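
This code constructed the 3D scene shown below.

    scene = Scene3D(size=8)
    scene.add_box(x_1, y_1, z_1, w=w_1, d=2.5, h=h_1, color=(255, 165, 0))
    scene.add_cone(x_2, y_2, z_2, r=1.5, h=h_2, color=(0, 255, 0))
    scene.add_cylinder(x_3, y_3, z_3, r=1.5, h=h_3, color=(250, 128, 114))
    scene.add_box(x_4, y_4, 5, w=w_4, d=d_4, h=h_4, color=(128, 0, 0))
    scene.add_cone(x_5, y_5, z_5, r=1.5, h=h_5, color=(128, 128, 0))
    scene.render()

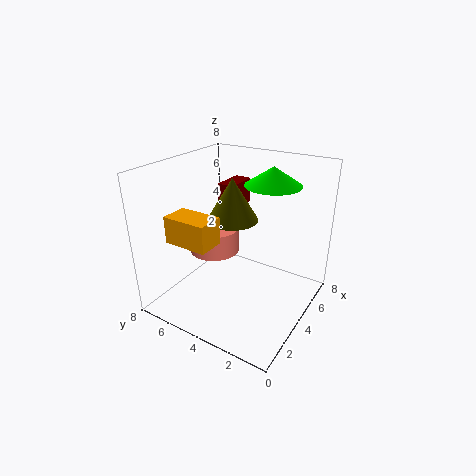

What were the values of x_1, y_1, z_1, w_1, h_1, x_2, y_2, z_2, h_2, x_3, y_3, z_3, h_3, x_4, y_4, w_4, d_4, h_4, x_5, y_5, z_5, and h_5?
x_1 = 1.5; y_1 = 4.5; z_1 = 4; w_1 = 1.5; h_1 = 1.5; x_2 = 5; y_2 = 2.5; z_2 = 7; h_2 = 1; x_3 = 4.5; y_3 = 6; z_3 = 2.5; h_3 = 1.5; x_4 = 5; y_4 = 5; w_4 = 2; d_4 = 1; h_4 = 1.5; x_5 = 5; y_5 = 5; z_5 = 4.5; h_5 = 2.5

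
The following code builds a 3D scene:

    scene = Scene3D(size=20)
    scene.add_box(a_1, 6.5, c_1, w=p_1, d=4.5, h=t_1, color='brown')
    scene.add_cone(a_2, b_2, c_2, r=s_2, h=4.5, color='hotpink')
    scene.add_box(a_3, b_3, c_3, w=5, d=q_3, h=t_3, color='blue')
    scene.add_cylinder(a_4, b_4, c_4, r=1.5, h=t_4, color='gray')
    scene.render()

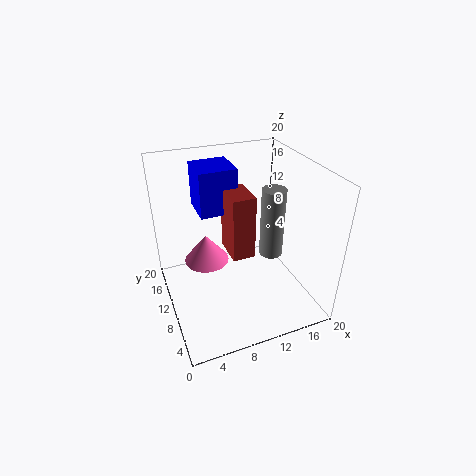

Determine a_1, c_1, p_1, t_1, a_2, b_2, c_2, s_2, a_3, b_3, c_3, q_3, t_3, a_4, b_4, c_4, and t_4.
a_1 = 8; c_1 = 9; p_1 = 3; t_1 = 8.5; a_2 = 7; b_2 = 16; c_2 = 3; s_2 = 3.5; a_3 = 5; b_3 = 10; c_3 = 14; q_3 = 5; t_3 = 6; a_4 = 13; b_4 = 6; c_4 = 9.5; t_4 = 9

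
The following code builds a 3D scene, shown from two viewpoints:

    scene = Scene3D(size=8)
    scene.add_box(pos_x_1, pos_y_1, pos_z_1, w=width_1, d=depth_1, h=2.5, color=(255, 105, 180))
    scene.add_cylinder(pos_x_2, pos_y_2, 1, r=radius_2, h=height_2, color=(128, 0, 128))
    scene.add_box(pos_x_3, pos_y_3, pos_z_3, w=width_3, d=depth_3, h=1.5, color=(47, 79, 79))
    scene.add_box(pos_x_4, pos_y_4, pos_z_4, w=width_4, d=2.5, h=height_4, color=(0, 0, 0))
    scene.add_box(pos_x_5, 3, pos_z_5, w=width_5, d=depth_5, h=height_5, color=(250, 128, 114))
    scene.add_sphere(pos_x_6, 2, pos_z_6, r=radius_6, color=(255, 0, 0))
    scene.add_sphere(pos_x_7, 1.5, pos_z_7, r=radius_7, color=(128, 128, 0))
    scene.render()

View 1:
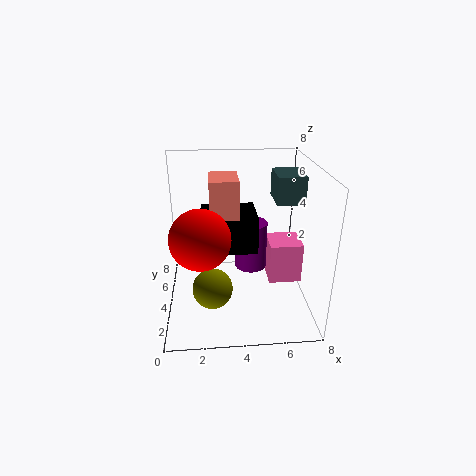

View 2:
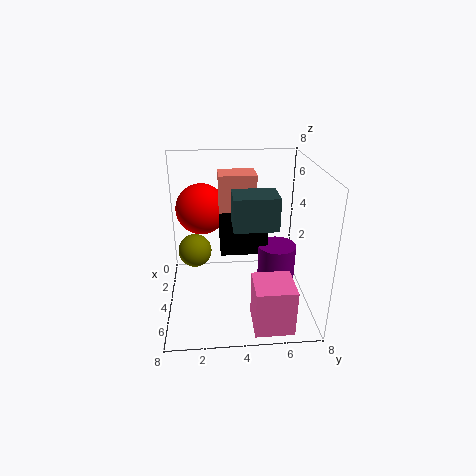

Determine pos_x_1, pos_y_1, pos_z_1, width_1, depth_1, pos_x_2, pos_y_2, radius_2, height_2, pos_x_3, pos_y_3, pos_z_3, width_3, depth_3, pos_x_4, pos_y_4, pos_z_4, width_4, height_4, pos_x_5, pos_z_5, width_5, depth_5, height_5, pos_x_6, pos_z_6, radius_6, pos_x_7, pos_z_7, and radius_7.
pos_x_1 = 6, pos_y_1 = 4.5, pos_z_1 = 0.5, width_1 = 2, depth_1 = 2, pos_x_2 = 5, pos_y_2 = 6, radius_2 = 1, height_2 = 3, pos_x_3 = 6, pos_y_3 = 3.5, pos_z_3 = 6, width_3 = 1.5, depth_3 = 2, pos_x_4 = 2, pos_y_4 = 3, pos_z_4 = 3.5, width_4 = 3, height_4 = 2, pos_x_5 = 2.5, pos_z_5 = 4.5, width_5 = 1.5, depth_5 = 2, height_5 = 3, pos_x_6 = 2, pos_z_6 = 5, radius_6 = 1.5, pos_x_7 = 2.5, pos_z_7 = 2.5, radius_7 = 1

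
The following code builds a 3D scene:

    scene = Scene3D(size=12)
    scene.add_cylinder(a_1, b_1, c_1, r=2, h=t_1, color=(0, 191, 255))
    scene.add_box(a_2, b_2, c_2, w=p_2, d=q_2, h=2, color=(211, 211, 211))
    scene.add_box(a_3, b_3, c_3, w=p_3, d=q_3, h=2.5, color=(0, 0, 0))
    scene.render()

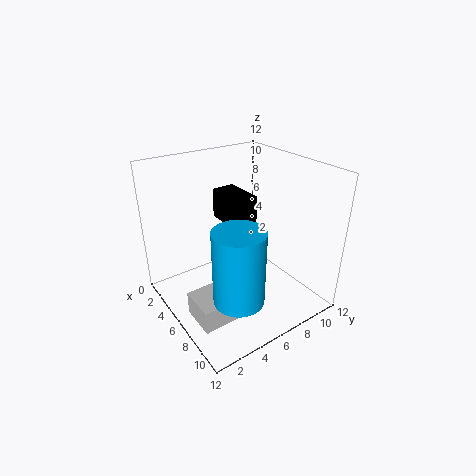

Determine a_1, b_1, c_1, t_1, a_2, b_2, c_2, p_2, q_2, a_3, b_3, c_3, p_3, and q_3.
a_1 = 9
b_1 = 4
c_1 = 2.5
t_1 = 6
a_2 = 6
b_2 = 1
c_2 = 0.5
p_2 = 3
q_2 = 3.5
a_3 = 3
b_3 = 5.5
c_3 = 7
p_3 = 3.5
q_3 = 2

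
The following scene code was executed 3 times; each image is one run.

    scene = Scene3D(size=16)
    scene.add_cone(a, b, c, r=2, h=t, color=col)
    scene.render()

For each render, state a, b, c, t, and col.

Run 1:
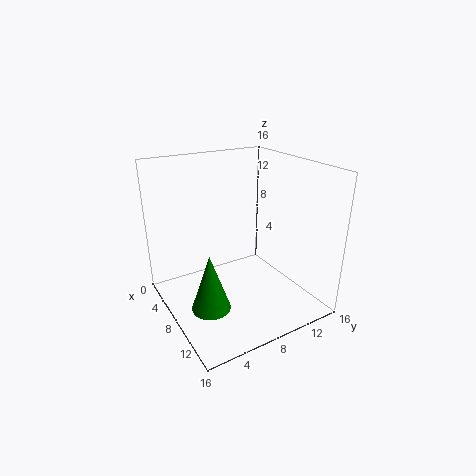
a = 11
b = 3
c = 2.5
t = 6
col = 'green'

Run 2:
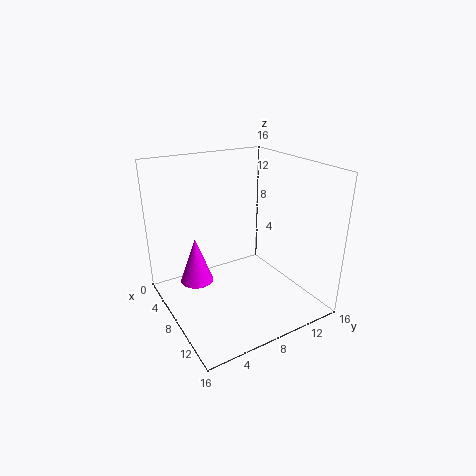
a = 4
b = 4.5
c = 1.5
t = 5.5
col = 'magenta'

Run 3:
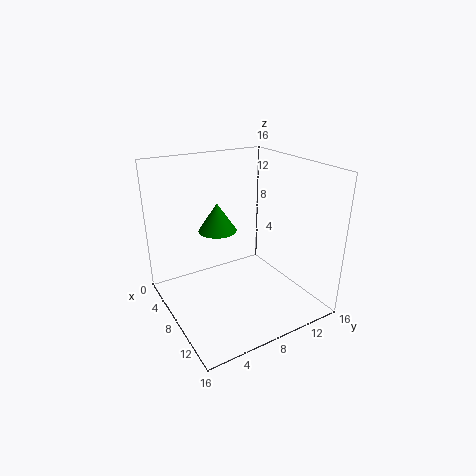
a = 8
b = 5.5
c = 9.5
t = 3
col = 'green'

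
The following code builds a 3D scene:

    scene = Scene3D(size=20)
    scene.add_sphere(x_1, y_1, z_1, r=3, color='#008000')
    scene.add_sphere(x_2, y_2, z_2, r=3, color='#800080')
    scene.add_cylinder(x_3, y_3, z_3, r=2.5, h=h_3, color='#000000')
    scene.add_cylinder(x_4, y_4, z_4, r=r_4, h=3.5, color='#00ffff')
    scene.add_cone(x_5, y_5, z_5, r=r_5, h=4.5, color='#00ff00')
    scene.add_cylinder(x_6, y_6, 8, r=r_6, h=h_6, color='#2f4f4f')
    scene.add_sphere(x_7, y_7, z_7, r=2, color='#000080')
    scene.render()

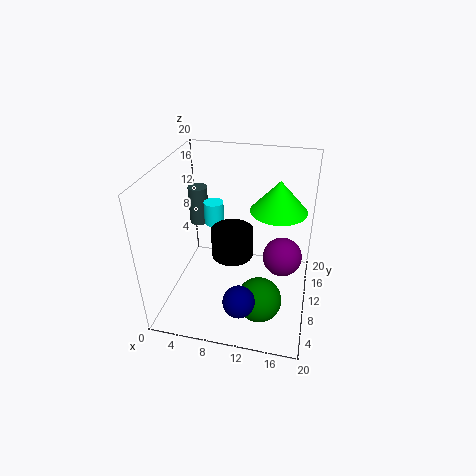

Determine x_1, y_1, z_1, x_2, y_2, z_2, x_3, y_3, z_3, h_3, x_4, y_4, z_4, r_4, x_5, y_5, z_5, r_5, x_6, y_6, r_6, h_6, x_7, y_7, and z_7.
x_1 = 14, y_1 = 5.5, z_1 = 3.5, x_2 = 16, y_2 = 14.5, z_2 = 4.5, x_3 = 10.5, y_3 = 5, z_3 = 11, h_3 = 3.5, x_4 = 5, y_4 = 15, z_4 = 9, r_4 = 1.5, x_5 = 15, y_5 = 13.5, z_5 = 13, r_5 = 4, x_6 = 2, y_6 = 16.5, r_6 = 1.5, h_6 = 6, x_7 = 12, y_7 = 2, z_7 = 6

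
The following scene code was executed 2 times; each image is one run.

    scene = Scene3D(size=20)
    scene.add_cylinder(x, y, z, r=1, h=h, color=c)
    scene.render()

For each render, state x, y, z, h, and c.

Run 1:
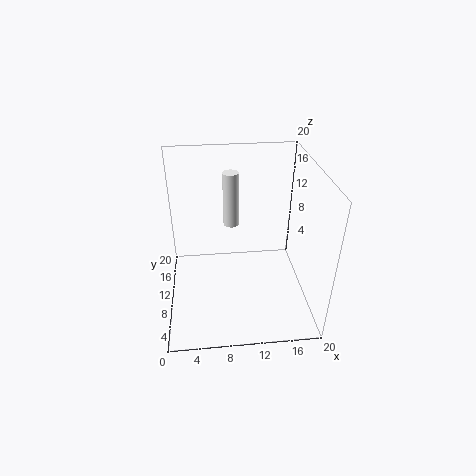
x = 9
y = 9
z = 13
h = 7
c = 'white'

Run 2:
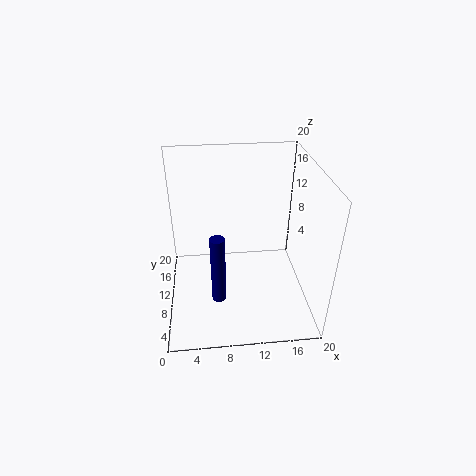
x = 7
y = 7
z = 2
h = 10
c = 'navy'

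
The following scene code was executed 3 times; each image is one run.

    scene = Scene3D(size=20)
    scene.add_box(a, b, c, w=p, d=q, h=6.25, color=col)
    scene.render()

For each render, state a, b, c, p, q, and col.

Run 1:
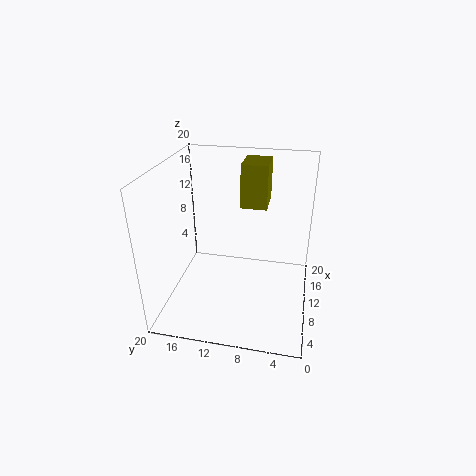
a = 12.75, b = 6.5, c = 13.25, p = 5, q = 3.75, col = 'olive'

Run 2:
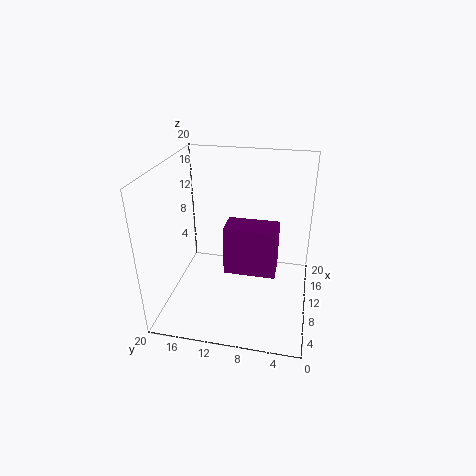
a = 4.75, b = 4.25, c = 7.75, p = 3.5, q = 6.5, col = 'purple'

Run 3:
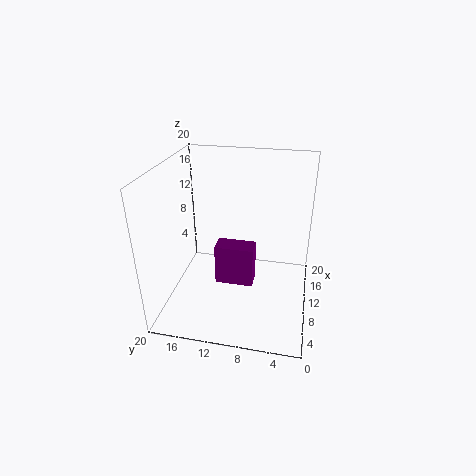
a = 10.75, b = 8, c = 1.25, p = 3, q = 5.75, col = 'purple'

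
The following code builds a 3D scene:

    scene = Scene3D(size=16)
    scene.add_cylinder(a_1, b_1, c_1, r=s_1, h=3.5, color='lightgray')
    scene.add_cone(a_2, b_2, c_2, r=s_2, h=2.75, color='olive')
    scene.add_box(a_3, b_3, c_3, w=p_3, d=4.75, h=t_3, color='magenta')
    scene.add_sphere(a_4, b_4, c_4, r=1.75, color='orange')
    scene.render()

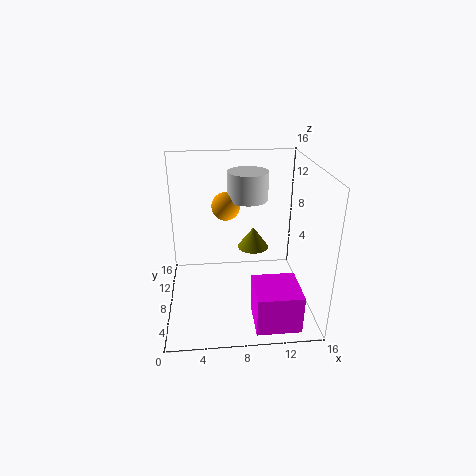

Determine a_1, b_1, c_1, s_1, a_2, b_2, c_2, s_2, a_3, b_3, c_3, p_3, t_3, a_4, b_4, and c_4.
a_1 = 9.75; b_1 = 13.5; c_1 = 10.5; s_1 = 2.5; a_2 = 10.5; b_2 = 13.25; c_2 = 4; s_2 = 2; a_3 = 9.25; b_3 = 1; c_3 = 0.25; p_3 = 4.75; t_3 = 4.25; a_4 = 7; b_4 = 13.25; c_4 = 9.75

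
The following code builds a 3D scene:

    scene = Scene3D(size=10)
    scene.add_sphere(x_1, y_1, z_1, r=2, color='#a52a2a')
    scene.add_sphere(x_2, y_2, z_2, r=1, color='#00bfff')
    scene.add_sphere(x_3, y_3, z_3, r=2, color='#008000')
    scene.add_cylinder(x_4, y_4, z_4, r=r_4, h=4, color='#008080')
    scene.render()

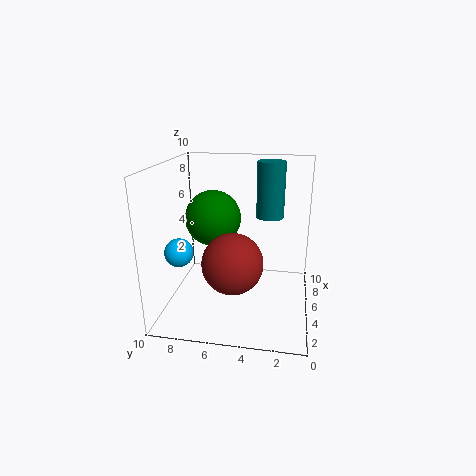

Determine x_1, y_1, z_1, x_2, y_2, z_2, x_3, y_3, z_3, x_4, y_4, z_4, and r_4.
x_1 = 3, y_1 = 5, z_1 = 4, x_2 = 4, y_2 = 9, z_2 = 4, x_3 = 6, y_3 = 7, z_3 = 6, x_4 = 7, y_4 = 3, z_4 = 6, r_4 = 1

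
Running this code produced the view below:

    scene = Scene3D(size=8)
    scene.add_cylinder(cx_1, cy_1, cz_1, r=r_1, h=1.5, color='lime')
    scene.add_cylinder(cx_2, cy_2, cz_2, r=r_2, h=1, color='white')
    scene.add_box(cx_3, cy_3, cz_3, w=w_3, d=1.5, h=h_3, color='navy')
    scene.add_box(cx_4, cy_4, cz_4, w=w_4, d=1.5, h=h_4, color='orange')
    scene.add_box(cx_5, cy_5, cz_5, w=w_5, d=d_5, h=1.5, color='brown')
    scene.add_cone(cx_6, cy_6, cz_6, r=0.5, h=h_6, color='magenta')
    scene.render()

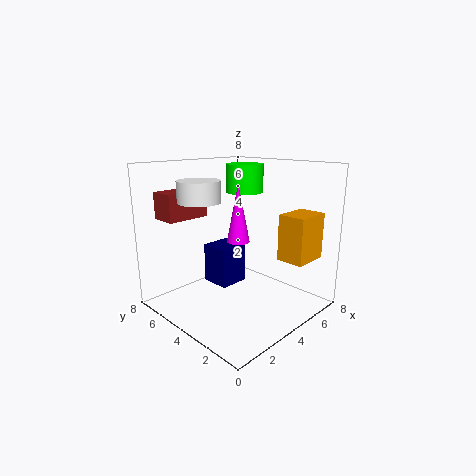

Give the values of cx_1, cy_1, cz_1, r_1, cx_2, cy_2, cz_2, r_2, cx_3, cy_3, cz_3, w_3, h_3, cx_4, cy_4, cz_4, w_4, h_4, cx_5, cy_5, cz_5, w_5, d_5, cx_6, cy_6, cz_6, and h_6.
cx_1 = 4.5
cy_1 = 4
cz_1 = 6.5
r_1 = 1
cx_2 = 1
cy_2 = 3.5
cz_2 = 6.5
r_2 = 1
cx_3 = 2
cy_3 = 3
cz_3 = 2
w_3 = 1.5
h_3 = 2
cx_4 = 5
cy_4 = 0.5
cz_4 = 3
w_4 = 2
h_4 = 2.5
cx_5 = 1
cy_5 = 6
cz_5 = 5
w_5 = 2.5
d_5 = 1.5
cx_6 = 1.5
cy_6 = 1.5
cz_6 = 5
h_6 = 2.5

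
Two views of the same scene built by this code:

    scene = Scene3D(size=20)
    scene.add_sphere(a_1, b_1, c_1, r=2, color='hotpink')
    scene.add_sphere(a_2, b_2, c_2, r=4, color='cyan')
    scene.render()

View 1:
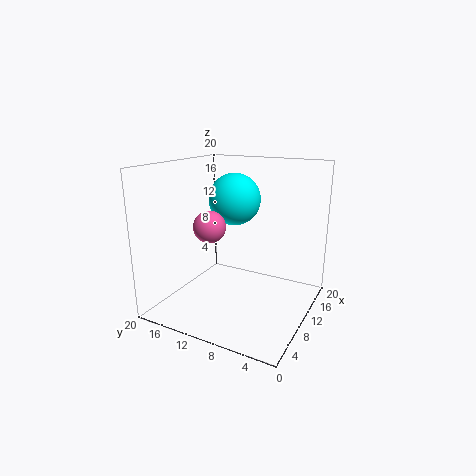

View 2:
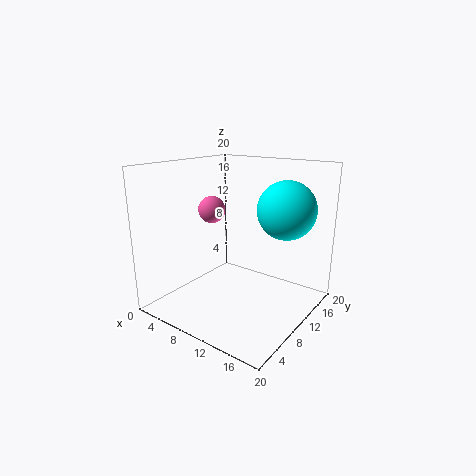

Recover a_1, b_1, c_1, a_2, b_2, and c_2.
a_1 = 4.5
b_1 = 11
c_1 = 13
a_2 = 15.5
b_2 = 13.5
c_2 = 14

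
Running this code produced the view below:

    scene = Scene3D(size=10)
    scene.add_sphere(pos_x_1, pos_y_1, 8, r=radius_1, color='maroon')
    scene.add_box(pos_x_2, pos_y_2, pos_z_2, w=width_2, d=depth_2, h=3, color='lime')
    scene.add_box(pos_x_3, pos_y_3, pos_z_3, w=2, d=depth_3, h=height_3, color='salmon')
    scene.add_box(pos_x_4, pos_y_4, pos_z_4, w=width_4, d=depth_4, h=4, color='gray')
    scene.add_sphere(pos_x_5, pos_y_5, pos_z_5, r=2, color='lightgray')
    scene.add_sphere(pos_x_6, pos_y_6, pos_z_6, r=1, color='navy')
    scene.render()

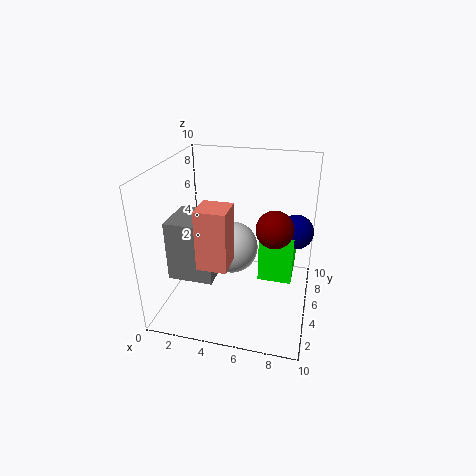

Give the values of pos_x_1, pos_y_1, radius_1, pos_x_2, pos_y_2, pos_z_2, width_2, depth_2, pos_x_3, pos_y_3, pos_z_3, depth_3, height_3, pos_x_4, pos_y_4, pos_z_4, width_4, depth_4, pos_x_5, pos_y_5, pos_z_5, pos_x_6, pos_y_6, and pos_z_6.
pos_x_1 = 8; pos_y_1 = 1; radius_1 = 1; pos_x_2 = 7; pos_y_2 = 2; pos_z_2 = 4; width_2 = 2; depth_2 = 3; pos_x_3 = 3; pos_y_3 = 2; pos_z_3 = 4; depth_3 = 2; height_3 = 4; pos_x_4 = 1; pos_y_4 = 2; pos_z_4 = 3; width_4 = 3; depth_4 = 3; pos_x_5 = 4; pos_y_5 = 7; pos_z_5 = 3; pos_x_6 = 9; pos_y_6 = 3; pos_z_6 = 7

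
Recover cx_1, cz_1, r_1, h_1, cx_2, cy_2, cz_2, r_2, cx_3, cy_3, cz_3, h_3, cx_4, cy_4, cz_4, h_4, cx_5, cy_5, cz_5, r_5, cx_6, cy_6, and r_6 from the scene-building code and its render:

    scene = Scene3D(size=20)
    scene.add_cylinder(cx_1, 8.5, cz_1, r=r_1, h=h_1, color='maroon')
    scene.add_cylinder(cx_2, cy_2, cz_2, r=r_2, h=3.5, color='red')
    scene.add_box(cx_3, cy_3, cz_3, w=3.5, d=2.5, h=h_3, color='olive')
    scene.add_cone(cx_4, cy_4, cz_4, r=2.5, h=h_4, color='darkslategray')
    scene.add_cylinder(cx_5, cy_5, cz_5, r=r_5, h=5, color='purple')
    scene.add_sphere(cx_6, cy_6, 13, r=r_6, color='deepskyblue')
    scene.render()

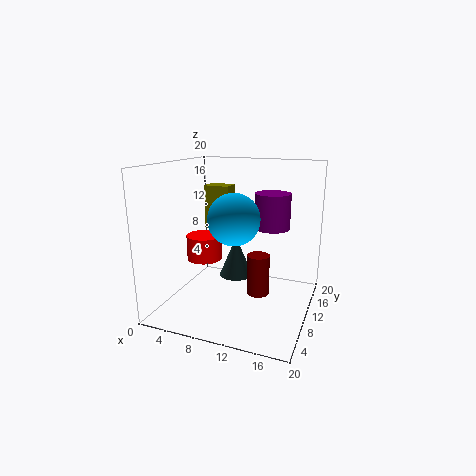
cx_1 = 13.5, cz_1 = 3, r_1 = 1.5, h_1 = 5.5, cx_2 = 5, cy_2 = 9.5, cz_2 = 6.5, r_2 = 2.5, cx_3 = 5, cy_3 = 10, cz_3 = 11, h_3 = 6, cx_4 = 8.5, cy_4 = 13, cz_4 = 3, h_4 = 6, cx_5 = 14, cy_5 = 13, cz_5 = 11, r_5 = 2.5, cx_6 = 10, cy_6 = 8.5, r_6 = 3.5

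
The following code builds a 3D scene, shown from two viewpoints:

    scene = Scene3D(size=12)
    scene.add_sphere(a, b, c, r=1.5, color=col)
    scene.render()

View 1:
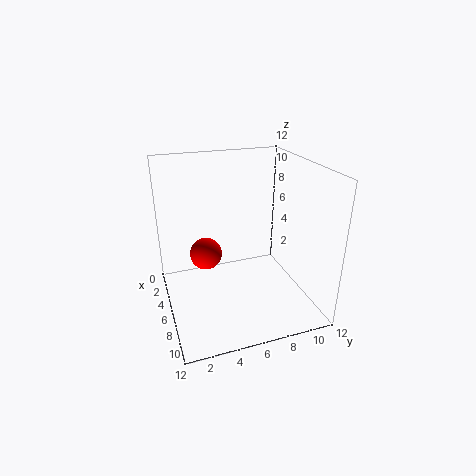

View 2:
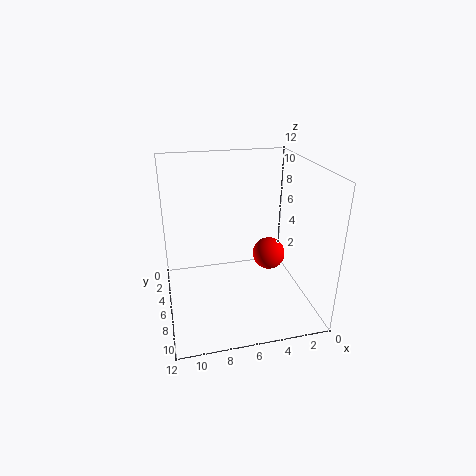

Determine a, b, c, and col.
a = 2.5, b = 4, c = 3, col = 'red'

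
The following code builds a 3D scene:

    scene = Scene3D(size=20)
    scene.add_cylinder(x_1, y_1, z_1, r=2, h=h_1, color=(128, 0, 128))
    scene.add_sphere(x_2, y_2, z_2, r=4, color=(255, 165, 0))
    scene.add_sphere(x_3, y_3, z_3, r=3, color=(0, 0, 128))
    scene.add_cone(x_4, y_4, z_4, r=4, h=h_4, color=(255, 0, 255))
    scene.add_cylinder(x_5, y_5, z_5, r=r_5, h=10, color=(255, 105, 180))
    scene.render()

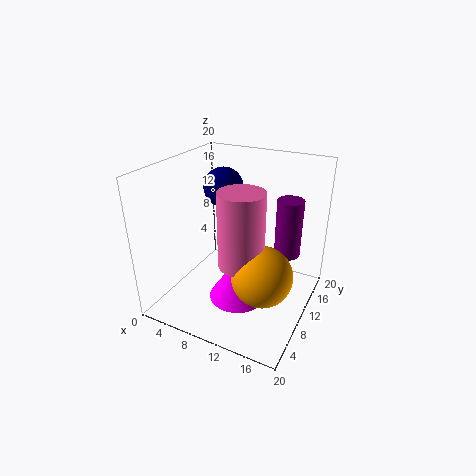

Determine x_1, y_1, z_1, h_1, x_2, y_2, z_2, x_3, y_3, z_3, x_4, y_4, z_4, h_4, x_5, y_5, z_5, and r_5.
x_1 = 15
y_1 = 17
z_1 = 5
h_1 = 9
x_2 = 15
y_2 = 7
z_2 = 7
x_3 = 5
y_3 = 15
z_3 = 15
x_4 = 11
y_4 = 8
z_4 = 2
h_4 = 6
x_5 = 12
y_5 = 7
z_5 = 8
r_5 = 3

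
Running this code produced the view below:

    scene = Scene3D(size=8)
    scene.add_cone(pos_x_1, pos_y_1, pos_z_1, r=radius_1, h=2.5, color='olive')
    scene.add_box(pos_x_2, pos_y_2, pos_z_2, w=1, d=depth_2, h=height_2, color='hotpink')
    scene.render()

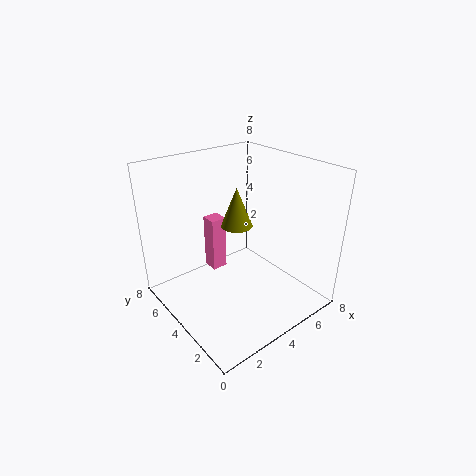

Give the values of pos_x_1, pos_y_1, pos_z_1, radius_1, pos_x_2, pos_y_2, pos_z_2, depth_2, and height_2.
pos_x_1 = 5.5
pos_y_1 = 6
pos_z_1 = 3.5
radius_1 = 1
pos_x_2 = 4
pos_y_2 = 6.5
pos_z_2 = 0.5
depth_2 = 1
height_2 = 3.5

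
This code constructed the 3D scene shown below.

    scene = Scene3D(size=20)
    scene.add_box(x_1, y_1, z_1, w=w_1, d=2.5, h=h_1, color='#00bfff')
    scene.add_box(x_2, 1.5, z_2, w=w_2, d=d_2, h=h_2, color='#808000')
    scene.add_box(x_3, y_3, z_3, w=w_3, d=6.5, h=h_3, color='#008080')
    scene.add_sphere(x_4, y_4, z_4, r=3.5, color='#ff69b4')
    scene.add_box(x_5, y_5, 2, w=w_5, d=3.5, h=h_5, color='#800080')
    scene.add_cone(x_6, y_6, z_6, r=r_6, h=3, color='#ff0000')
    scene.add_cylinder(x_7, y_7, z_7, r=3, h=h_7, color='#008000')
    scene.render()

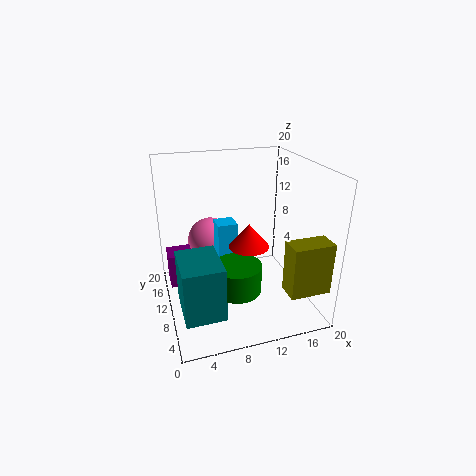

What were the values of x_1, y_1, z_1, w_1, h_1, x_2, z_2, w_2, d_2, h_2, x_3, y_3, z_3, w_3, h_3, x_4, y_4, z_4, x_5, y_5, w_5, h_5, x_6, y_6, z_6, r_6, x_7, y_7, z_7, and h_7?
x_1 = 6.5
y_1 = 7
z_1 = 7
w_1 = 2.5
h_1 = 6.5
x_2 = 14.5
z_2 = 4.5
w_2 = 5.5
d_2 = 3
h_2 = 7
x_3 = 1
y_3 = 1.5
z_3 = 3.5
w_3 = 5
h_3 = 7
x_4 = 7.5
y_4 = 16.5
z_4 = 7
x_5 = 0.5
y_5 = 12.5
w_5 = 3.5
h_5 = 5
x_6 = 10
y_6 = 5.5
z_6 = 11
r_6 = 2.5
x_7 = 8
y_7 = 4
z_7 = 6
h_7 = 3.5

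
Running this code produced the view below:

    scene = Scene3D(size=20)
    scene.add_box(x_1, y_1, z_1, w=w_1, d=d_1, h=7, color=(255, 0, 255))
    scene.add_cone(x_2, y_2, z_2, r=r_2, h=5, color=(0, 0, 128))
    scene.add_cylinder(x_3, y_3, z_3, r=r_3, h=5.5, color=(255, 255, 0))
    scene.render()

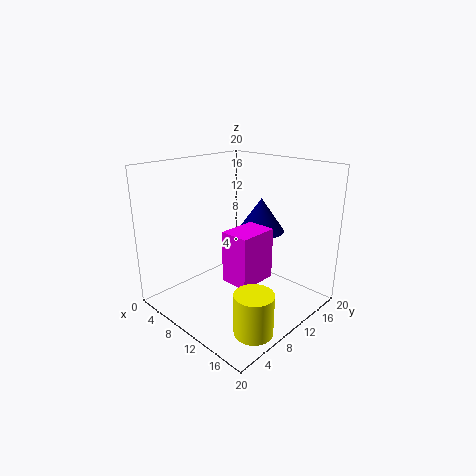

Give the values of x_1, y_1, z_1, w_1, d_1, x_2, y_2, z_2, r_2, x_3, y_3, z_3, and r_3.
x_1 = 10.5, y_1 = 6.5, z_1 = 5, w_1 = 4, d_1 = 5.5, x_2 = 9.5, y_2 = 15.5, z_2 = 9.5, r_2 = 3.5, x_3 = 17, y_3 = 5.5, z_3 = 0.5, r_3 = 2.5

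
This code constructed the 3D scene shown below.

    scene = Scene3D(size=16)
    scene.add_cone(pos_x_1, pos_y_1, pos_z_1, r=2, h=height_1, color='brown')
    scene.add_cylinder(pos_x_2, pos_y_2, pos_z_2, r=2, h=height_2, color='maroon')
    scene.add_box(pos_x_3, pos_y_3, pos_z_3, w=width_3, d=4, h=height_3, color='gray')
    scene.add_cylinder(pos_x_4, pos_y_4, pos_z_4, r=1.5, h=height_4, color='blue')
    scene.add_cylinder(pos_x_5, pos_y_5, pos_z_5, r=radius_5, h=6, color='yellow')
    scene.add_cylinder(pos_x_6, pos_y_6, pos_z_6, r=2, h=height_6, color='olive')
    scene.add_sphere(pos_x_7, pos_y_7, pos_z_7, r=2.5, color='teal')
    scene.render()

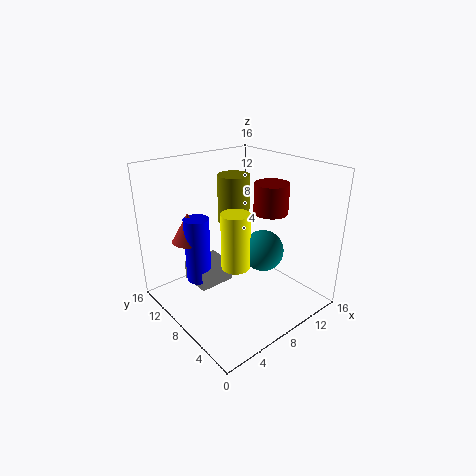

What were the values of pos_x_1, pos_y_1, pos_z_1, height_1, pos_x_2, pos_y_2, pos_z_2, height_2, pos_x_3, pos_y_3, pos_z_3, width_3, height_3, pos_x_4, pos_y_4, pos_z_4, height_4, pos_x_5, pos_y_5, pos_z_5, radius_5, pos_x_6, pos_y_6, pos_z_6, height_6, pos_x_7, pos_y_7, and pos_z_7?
pos_x_1 = 5
pos_y_1 = 13.5
pos_z_1 = 6.5
height_1 = 3.5
pos_x_2 = 12.5
pos_y_2 = 7.5
pos_z_2 = 10
height_2 = 3.5
pos_x_3 = 5
pos_y_3 = 11
pos_z_3 = 0.5
width_3 = 4.5
height_3 = 2.5
pos_x_4 = 5.5
pos_y_4 = 12.5
pos_z_4 = 1.5
height_4 = 8
pos_x_5 = 6
pos_y_5 = 6
pos_z_5 = 6
radius_5 = 1.5
pos_x_6 = 11.5
pos_y_6 = 13
pos_z_6 = 7.5
height_6 = 6
pos_x_7 = 12
pos_y_7 = 8
pos_z_7 = 5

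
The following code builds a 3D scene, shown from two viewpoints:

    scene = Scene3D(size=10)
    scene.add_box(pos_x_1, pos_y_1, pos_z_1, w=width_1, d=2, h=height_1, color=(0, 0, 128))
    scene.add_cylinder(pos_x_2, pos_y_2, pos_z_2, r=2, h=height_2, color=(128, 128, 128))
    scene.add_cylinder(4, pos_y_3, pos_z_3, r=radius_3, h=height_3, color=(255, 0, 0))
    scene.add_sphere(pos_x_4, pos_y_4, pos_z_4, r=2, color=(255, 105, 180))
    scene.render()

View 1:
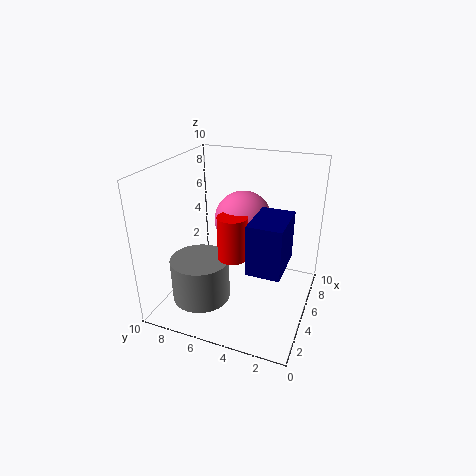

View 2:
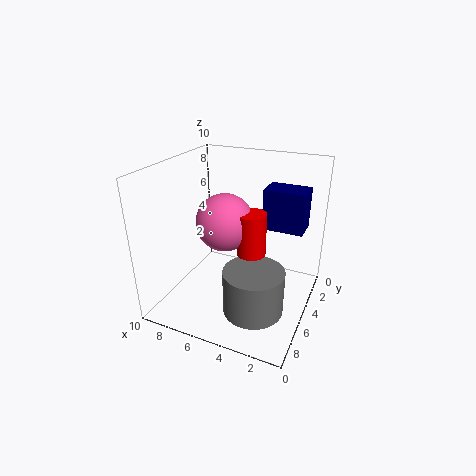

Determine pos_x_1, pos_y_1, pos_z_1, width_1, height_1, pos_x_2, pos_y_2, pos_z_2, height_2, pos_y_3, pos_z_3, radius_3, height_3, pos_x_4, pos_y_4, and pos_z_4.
pos_x_1 = 1, pos_y_1 = 1, pos_z_1 = 5, width_1 = 3, height_1 = 3, pos_x_2 = 3, pos_y_2 = 7, pos_z_2 = 1, height_2 = 3, pos_y_3 = 5, pos_z_3 = 4, radius_3 = 1, height_3 = 3, pos_x_4 = 6, pos_y_4 = 5, pos_z_4 = 6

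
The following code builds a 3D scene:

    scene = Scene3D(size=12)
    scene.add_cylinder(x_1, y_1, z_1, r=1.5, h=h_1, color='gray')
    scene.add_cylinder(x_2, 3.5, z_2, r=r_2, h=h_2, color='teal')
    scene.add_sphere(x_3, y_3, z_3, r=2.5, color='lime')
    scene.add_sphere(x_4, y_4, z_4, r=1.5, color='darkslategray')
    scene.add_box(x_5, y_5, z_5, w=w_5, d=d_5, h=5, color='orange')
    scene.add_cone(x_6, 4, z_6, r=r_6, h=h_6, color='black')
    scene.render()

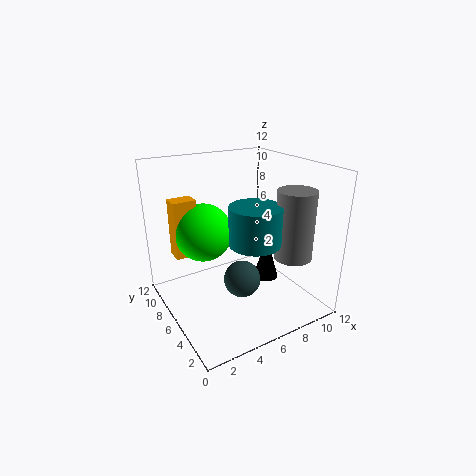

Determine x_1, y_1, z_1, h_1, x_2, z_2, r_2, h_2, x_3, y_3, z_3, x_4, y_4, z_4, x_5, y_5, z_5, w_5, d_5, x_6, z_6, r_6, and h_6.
x_1 = 9; y_1 = 2.5; z_1 = 5; h_1 = 5.5; x_2 = 6; z_2 = 6.5; r_2 = 2; h_2 = 3; x_3 = 4; y_3 = 8.5; z_3 = 6; x_4 = 5.5; y_4 = 4.5; z_4 = 3; x_5 = 1.5; y_5 = 8.5; z_5 = 4; w_5 = 2; d_5 = 1.5; x_6 = 7.5; z_6 = 3; r_6 = 1; h_6 = 3.5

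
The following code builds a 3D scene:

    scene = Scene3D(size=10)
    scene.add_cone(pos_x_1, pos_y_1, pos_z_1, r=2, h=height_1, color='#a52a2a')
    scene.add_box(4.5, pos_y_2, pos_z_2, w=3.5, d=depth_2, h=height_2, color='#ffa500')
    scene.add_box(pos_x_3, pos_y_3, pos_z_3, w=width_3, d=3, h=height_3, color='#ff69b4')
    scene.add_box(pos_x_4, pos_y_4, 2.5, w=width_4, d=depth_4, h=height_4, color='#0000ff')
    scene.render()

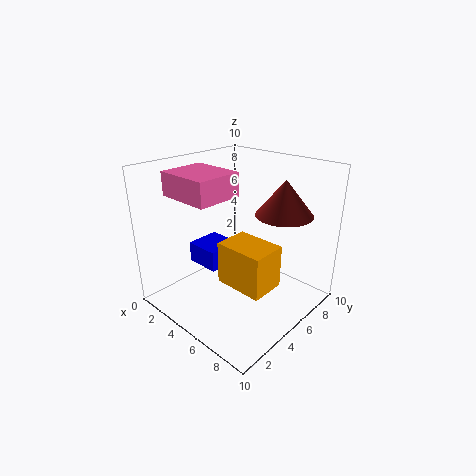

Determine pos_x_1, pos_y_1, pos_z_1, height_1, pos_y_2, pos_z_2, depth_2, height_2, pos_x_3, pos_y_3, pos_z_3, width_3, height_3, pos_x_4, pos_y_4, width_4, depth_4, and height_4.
pos_x_1 = 7; pos_y_1 = 7.5; pos_z_1 = 6.5; height_1 = 2.5; pos_y_2 = 3.5; pos_z_2 = 2; depth_2 = 2.5; height_2 = 3; pos_x_3 = 2.5; pos_y_3 = 1; pos_z_3 = 8.5; width_3 = 3.5; height_3 = 1.5; pos_x_4 = 1.5; pos_y_4 = 3.5; width_4 = 2.5; depth_4 = 2.5; height_4 = 1.5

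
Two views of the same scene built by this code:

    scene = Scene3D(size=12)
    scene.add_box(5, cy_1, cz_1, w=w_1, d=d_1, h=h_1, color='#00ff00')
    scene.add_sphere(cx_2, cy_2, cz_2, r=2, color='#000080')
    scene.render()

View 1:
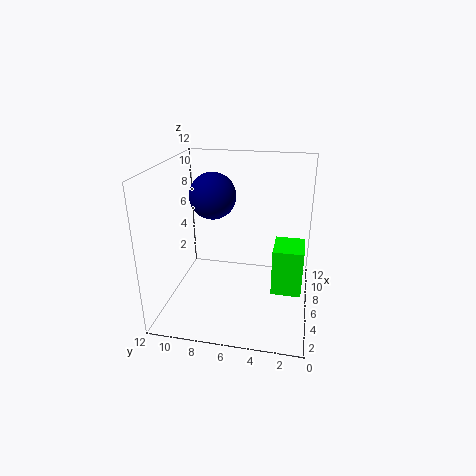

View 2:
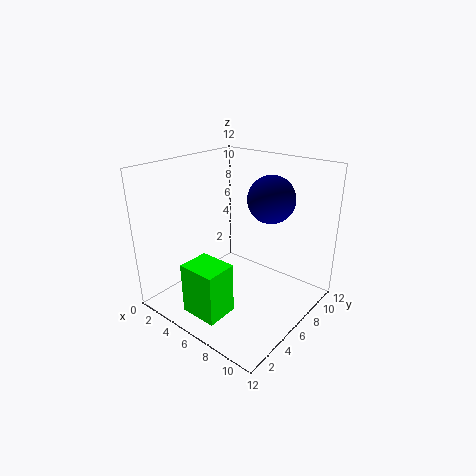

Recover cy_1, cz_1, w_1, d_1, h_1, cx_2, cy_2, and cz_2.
cy_1 = 0.5
cz_1 = 1.5
w_1 = 3
d_1 = 2.5
h_1 = 4
cx_2 = 7.5
cy_2 = 8.5
cz_2 = 9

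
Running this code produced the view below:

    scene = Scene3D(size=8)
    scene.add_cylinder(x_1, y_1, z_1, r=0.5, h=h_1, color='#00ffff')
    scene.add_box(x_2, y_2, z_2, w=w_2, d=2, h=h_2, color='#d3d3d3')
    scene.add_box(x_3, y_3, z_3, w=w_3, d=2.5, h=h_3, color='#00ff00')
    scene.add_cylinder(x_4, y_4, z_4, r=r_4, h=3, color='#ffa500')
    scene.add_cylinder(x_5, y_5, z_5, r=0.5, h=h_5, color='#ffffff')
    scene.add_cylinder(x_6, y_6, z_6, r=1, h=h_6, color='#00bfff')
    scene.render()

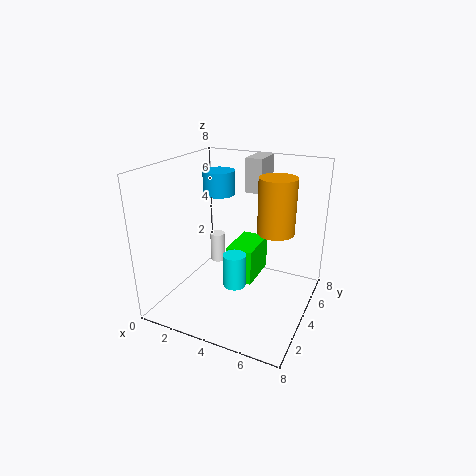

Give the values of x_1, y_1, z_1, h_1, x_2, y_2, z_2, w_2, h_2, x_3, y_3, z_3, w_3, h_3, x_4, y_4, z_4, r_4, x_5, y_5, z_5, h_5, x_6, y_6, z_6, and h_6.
x_1 = 5.5, y_1 = 0.5, z_1 = 3.5, h_1 = 1.5, x_2 = 3.5, y_2 = 6, z_2 = 6, w_2 = 1, h_2 = 2, x_3 = 3.5, y_3 = 3.5, z_3 = 1.5, w_3 = 1.5, h_3 = 2, x_4 = 6, y_4 = 4.5, z_4 = 4.5, r_4 = 1, x_5 = 1, y_5 = 7, z_5 = 0.5, h_5 = 2, x_6 = 1.5, y_6 = 6.5, z_6 = 5.5, h_6 = 1.5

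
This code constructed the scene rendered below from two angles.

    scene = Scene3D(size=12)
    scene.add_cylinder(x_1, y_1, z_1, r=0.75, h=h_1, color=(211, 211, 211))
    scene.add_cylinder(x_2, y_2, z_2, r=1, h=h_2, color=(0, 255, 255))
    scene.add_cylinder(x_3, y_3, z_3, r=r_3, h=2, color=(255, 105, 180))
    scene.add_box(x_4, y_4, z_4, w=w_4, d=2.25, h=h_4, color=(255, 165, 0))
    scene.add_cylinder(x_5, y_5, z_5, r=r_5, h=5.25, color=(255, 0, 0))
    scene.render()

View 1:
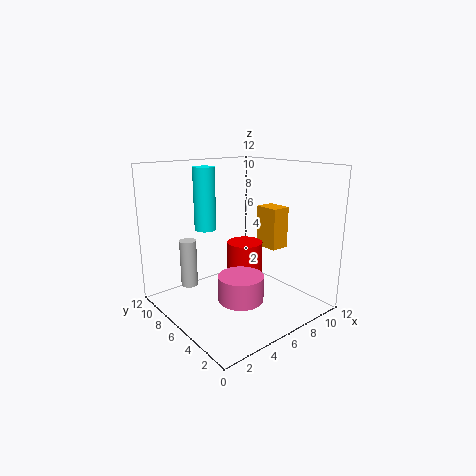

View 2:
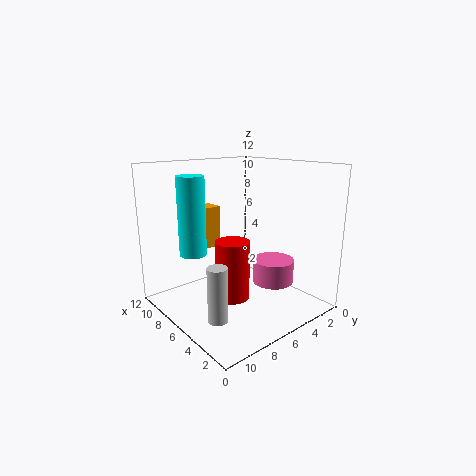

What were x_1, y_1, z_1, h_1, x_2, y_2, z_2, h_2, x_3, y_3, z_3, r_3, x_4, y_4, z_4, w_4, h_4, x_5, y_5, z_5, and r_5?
x_1 = 3.5; y_1 = 10; z_1 = 1; h_1 = 4.25; x_2 = 5.75; y_2 = 10.5; z_2 = 5.75; h_2 = 5.75; x_3 = 4.25; y_3 = 3.5; z_3 = 2; r_3 = 1.75; x_4 = 9.5; y_4 = 5.25; z_4 = 4.25; w_4 = 1.75; h_4 = 3.75; x_5 = 6.75; y_5 = 6; z_5 = 0.25; r_5 = 1.5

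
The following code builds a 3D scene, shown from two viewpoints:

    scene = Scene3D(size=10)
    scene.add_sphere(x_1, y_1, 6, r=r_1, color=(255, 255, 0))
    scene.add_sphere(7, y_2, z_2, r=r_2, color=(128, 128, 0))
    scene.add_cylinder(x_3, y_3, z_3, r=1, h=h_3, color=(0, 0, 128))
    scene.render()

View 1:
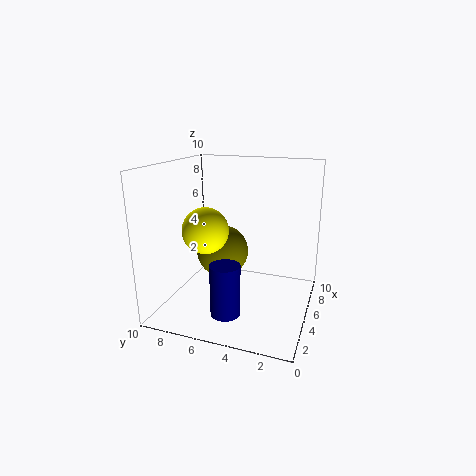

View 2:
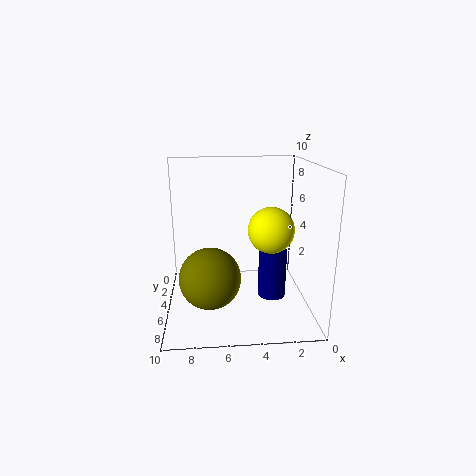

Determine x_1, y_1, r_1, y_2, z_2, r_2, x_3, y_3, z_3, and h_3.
x_1 = 3
y_1 = 6.5
r_1 = 1.5
y_2 = 7
z_2 = 3
r_2 = 2
x_3 = 2.5
y_3 = 5
z_3 = 0.5
h_3 = 3.5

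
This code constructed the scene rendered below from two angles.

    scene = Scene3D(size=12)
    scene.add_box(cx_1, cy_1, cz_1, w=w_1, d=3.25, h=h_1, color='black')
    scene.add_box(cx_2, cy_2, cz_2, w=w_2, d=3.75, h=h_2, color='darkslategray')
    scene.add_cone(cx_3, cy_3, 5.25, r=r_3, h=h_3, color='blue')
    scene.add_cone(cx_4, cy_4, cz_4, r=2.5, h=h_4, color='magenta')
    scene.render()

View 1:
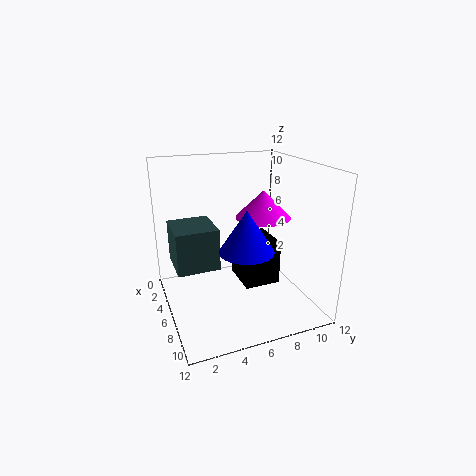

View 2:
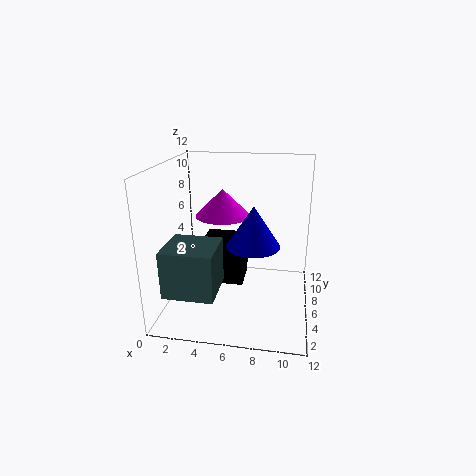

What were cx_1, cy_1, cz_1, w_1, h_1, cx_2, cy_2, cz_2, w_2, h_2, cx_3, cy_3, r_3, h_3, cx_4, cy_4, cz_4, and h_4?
cx_1 = 2.5; cy_1 = 6.75; cz_1 = 1; w_1 = 3.75; h_1 = 4; cx_2 = 1; cy_2 = 1; cz_2 = 2.75; w_2 = 4; h_2 = 3.75; cx_3 = 7.25; cy_3 = 6.25; r_3 = 2.25; h_3 = 3.5; cx_4 = 4; cy_4 = 9.25; cz_4 = 6.75; h_4 = 2.5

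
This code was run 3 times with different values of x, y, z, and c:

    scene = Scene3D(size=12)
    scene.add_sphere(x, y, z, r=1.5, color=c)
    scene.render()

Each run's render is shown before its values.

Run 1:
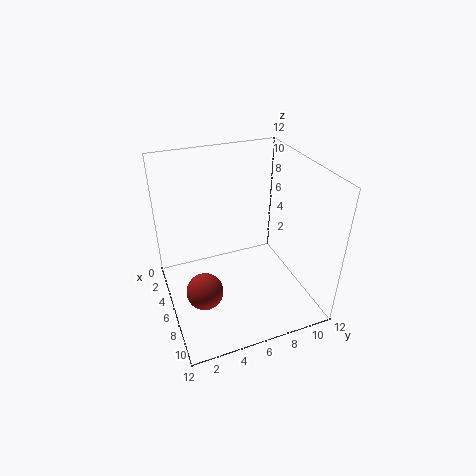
x = 7.5, y = 2.5, z = 2.5, c = 'brown'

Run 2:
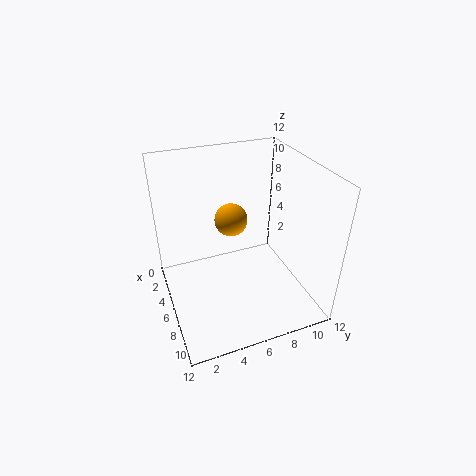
x = 3, y = 6.5, z = 6, c = 'orange'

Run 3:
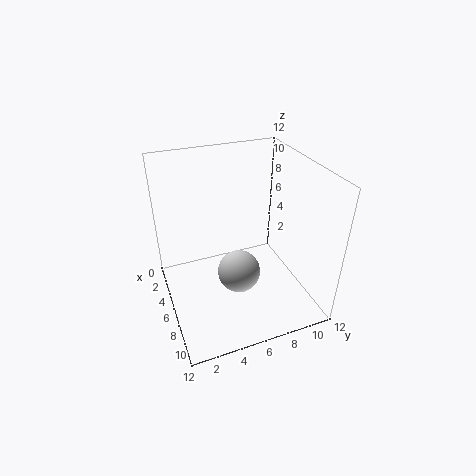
x = 10, y = 4.5, z = 6, c = 'lightgray'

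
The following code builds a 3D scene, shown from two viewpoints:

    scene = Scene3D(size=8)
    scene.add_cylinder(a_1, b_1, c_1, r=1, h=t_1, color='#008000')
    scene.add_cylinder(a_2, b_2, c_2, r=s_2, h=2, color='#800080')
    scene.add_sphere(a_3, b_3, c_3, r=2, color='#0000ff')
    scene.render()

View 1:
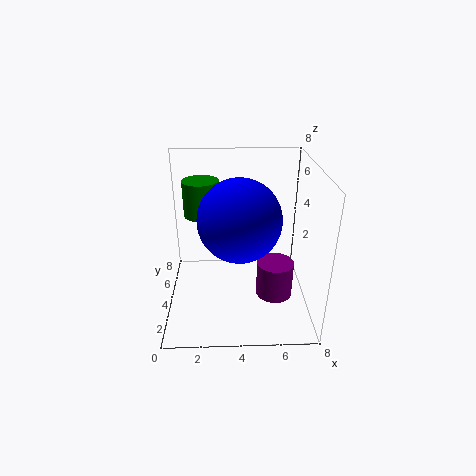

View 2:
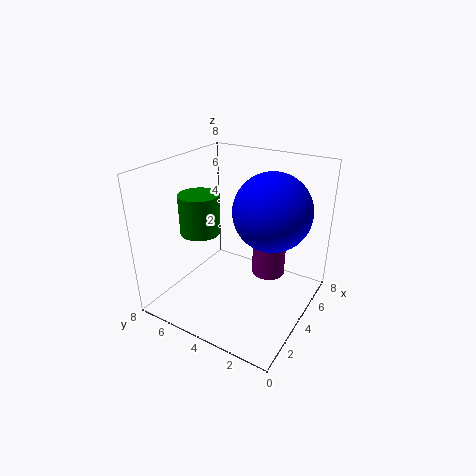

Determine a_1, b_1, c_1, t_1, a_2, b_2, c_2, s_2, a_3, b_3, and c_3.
a_1 = 2, b_1 = 5, c_1 = 5, t_1 = 2, a_2 = 6, b_2 = 3, c_2 = 1, s_2 = 1, a_3 = 4, b_3 = 2, c_3 = 6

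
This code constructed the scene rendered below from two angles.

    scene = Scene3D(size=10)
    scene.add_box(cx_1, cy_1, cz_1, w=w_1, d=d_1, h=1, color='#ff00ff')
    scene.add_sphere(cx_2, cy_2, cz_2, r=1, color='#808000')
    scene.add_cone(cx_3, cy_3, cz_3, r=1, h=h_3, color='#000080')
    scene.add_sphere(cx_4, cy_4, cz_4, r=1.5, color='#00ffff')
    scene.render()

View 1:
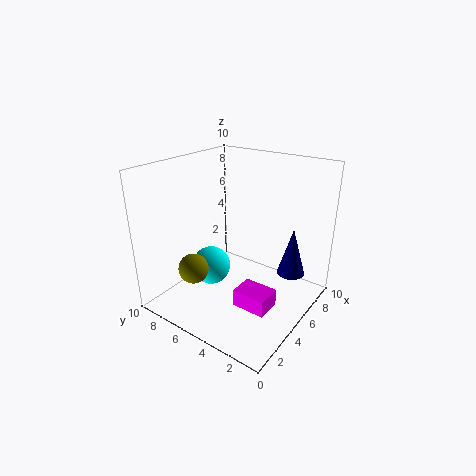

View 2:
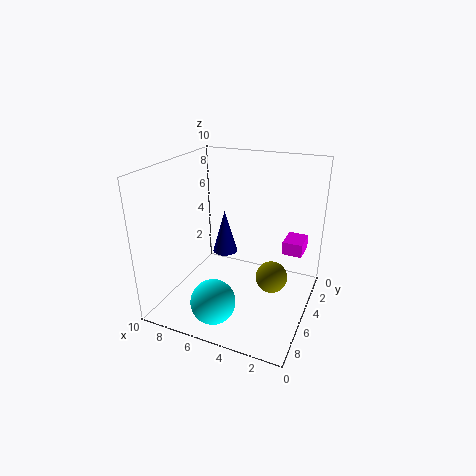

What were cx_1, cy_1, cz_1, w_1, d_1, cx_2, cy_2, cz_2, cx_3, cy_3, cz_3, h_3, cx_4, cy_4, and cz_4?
cx_1 = 1; cy_1 = 0.5; cz_1 = 3; w_1 = 1.5; d_1 = 2; cx_2 = 2; cy_2 = 6.5; cz_2 = 3.5; cx_3 = 7.5; cy_3 = 2; cz_3 = 2; h_3 = 3.5; cx_4 = 5.5; cy_4 = 8; cz_4 = 1.5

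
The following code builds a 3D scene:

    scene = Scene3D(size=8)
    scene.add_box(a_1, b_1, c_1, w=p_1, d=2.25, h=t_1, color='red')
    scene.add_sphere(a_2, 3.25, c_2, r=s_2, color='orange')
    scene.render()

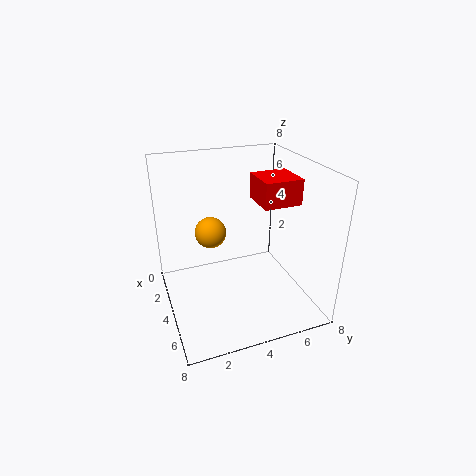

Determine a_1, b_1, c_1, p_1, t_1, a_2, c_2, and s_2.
a_1 = 2
b_1 = 5.5
c_1 = 5.5
p_1 = 2.25
t_1 = 1.5
a_2 = 1
c_2 = 3
s_2 = 1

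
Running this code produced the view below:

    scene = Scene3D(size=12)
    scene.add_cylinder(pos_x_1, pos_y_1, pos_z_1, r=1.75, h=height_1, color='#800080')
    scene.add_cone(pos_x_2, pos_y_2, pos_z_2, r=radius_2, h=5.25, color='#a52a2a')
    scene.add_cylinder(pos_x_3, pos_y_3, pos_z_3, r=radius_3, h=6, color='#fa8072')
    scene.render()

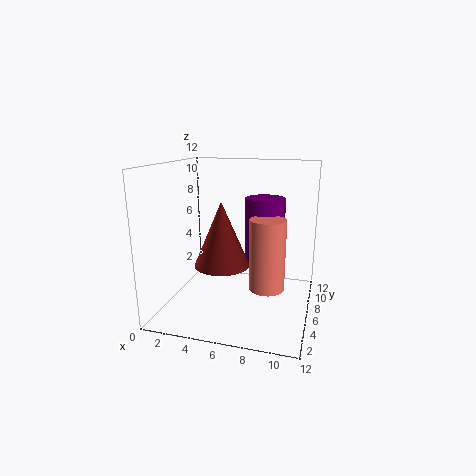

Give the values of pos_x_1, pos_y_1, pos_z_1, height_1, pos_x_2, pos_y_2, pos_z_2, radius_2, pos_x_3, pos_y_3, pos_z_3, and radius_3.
pos_x_1 = 7.75, pos_y_1 = 8.5, pos_z_1 = 3, height_1 = 6, pos_x_2 = 5, pos_y_2 = 4.75, pos_z_2 = 4, radius_2 = 2.25, pos_x_3 = 8.5, pos_y_3 = 6, pos_z_3 = 1.75, radius_3 = 1.5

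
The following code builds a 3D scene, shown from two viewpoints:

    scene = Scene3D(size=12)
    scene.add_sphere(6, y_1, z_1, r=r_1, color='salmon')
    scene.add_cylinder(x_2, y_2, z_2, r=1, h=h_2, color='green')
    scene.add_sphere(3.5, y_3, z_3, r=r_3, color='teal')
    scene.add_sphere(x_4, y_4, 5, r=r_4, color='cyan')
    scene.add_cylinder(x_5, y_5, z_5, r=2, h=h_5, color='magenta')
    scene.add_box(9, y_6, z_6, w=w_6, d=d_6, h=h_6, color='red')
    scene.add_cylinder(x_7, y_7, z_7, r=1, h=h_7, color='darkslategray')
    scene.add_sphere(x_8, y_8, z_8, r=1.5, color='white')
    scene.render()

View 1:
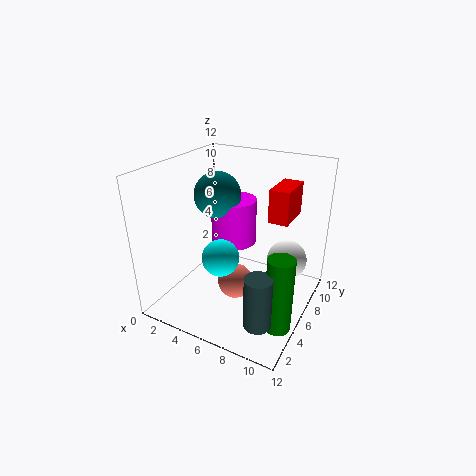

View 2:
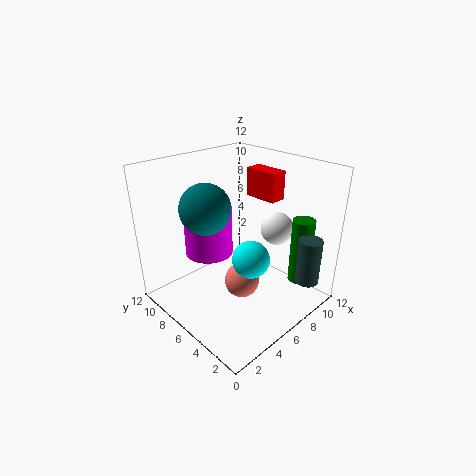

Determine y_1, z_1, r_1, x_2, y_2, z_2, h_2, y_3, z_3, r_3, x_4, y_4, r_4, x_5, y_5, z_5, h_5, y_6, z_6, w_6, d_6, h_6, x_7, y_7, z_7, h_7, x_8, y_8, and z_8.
y_1 = 5.5; z_1 = 2; r_1 = 1.5; x_2 = 11; y_2 = 3; z_2 = 1; h_2 = 6; y_3 = 7; z_3 = 9; r_3 = 2; x_4 = 5.5; y_4 = 4; r_4 = 1.5; x_5 = 4.5; y_5 = 8; z_5 = 4.5; h_5 = 4; y_6 = 5; z_6 = 8.5; w_6 = 1.5; d_6 = 3; h_6 = 2.5; x_7 = 10; y_7 = 1.5; z_7 = 2; h_7 = 4; x_8 = 10.5; y_8 = 5.5; z_8 = 5.5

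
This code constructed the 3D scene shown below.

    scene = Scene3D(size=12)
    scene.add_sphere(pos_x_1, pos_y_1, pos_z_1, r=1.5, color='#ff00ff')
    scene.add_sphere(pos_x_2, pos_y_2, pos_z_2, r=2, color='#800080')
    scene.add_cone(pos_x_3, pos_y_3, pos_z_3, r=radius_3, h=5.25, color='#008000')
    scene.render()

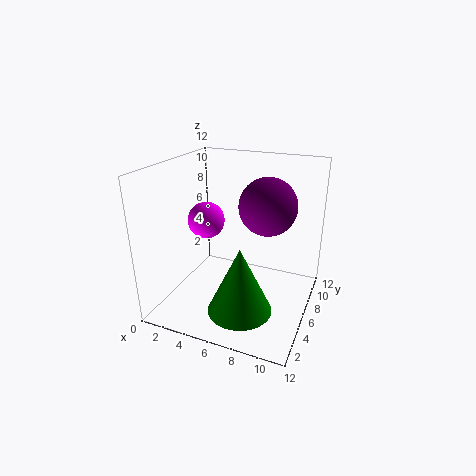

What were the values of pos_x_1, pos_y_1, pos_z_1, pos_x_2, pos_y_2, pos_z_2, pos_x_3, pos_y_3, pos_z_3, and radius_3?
pos_x_1 = 3.5; pos_y_1 = 5.25; pos_z_1 = 7.5; pos_x_2 = 9.25; pos_y_2 = 3.5; pos_z_2 = 10; pos_x_3 = 7.5; pos_y_3 = 2.75; pos_z_3 = 1.5; radius_3 = 2.5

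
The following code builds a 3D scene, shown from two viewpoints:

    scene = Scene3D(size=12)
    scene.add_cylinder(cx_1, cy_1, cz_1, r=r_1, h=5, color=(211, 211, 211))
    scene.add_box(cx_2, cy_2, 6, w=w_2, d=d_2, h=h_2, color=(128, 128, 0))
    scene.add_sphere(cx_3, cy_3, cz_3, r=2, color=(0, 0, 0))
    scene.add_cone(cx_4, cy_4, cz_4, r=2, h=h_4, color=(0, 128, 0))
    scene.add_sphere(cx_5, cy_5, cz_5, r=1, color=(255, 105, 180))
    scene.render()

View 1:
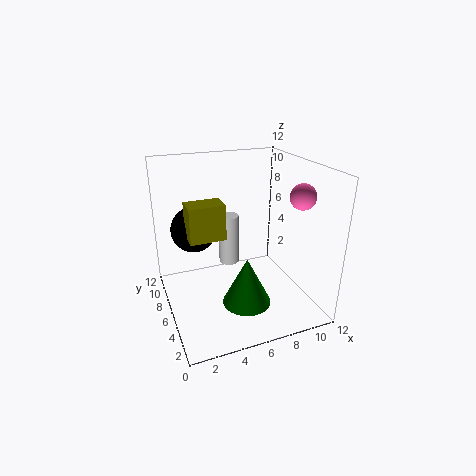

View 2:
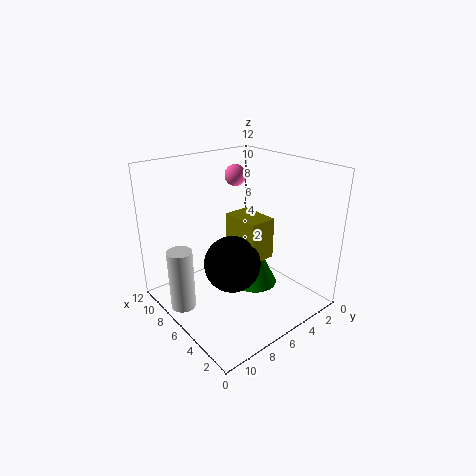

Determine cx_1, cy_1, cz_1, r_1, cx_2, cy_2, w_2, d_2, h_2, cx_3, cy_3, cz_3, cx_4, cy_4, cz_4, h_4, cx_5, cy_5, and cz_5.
cx_1 = 7; cy_1 = 11; cz_1 = 1; r_1 = 1; cx_2 = 2; cy_2 = 6; w_2 = 3; d_2 = 2; h_2 = 3; cx_3 = 3; cy_3 = 9; cz_3 = 6; cx_4 = 6; cy_4 = 4; cz_4 = 1; h_4 = 4; cx_5 = 10; cy_5 = 3; cz_5 = 10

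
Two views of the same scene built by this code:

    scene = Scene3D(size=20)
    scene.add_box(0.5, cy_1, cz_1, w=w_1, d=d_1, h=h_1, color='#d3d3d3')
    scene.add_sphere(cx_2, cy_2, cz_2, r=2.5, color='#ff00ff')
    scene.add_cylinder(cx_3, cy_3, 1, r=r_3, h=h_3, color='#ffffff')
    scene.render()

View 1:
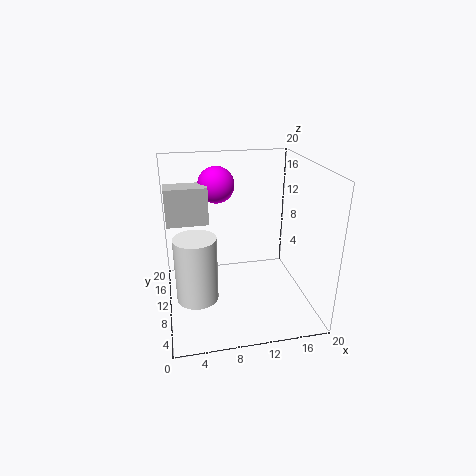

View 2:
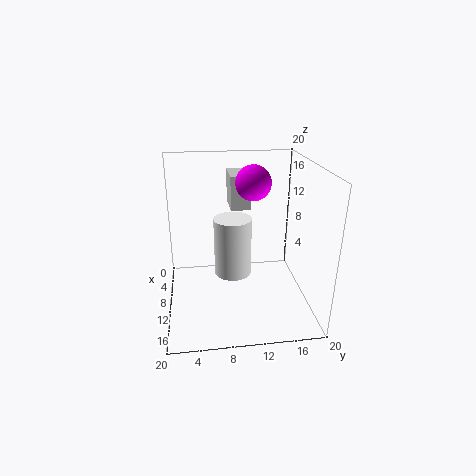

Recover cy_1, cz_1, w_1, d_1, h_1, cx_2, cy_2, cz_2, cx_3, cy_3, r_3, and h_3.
cy_1 = 9.5, cz_1 = 12.5, w_1 = 5.5, d_1 = 3, h_1 = 5, cx_2 = 7.5, cy_2 = 12.5, cz_2 = 17, cx_3 = 4, cy_3 = 10, r_3 = 3, h_3 = 9.5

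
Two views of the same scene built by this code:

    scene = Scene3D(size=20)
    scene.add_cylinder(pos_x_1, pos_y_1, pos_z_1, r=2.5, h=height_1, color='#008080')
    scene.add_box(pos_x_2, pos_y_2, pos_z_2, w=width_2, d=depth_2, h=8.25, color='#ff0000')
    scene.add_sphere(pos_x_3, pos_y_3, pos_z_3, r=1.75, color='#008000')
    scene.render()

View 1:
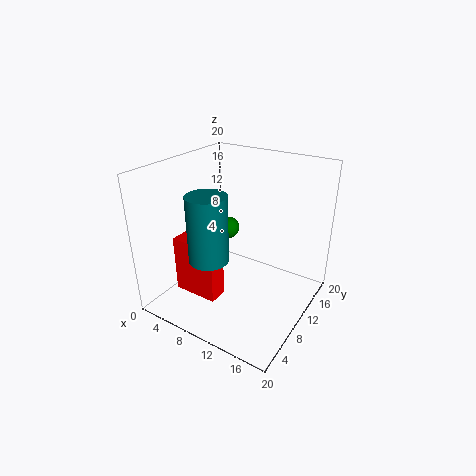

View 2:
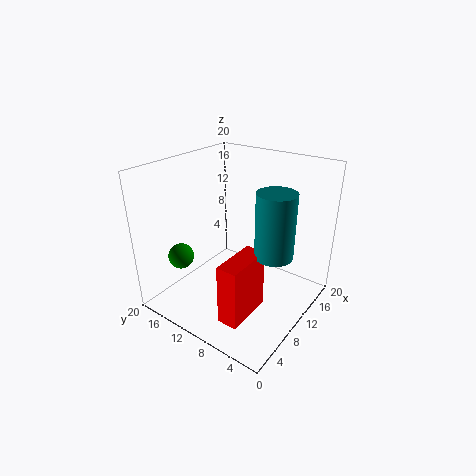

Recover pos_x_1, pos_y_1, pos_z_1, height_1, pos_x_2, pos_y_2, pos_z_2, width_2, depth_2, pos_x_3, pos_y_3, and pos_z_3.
pos_x_1 = 9.5
pos_y_1 = 4
pos_z_1 = 9.5
height_1 = 8.5
pos_x_2 = 2.5
pos_y_2 = 5
pos_z_2 = 1.75
width_2 = 6.5
depth_2 = 2.75
pos_x_3 = 4.5
pos_y_3 = 15.75
pos_z_3 = 7.75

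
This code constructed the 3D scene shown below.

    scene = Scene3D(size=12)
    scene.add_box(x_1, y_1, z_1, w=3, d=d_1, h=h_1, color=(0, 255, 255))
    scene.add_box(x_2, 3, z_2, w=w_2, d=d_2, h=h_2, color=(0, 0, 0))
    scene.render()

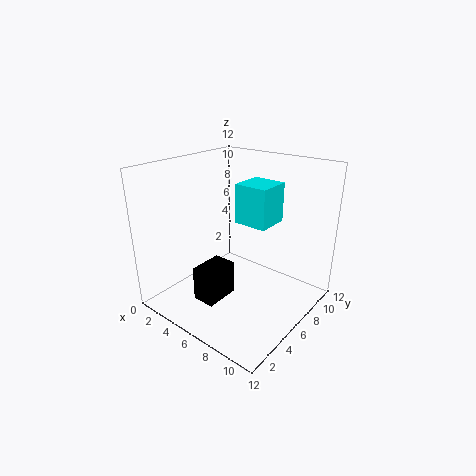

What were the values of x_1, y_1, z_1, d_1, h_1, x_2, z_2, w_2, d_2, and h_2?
x_1 = 4.5
y_1 = 7.5
z_1 = 6.5
d_1 = 3
h_1 = 3.5
x_2 = 3.5
z_2 = 0.5
w_2 = 2
d_2 = 3
h_2 = 3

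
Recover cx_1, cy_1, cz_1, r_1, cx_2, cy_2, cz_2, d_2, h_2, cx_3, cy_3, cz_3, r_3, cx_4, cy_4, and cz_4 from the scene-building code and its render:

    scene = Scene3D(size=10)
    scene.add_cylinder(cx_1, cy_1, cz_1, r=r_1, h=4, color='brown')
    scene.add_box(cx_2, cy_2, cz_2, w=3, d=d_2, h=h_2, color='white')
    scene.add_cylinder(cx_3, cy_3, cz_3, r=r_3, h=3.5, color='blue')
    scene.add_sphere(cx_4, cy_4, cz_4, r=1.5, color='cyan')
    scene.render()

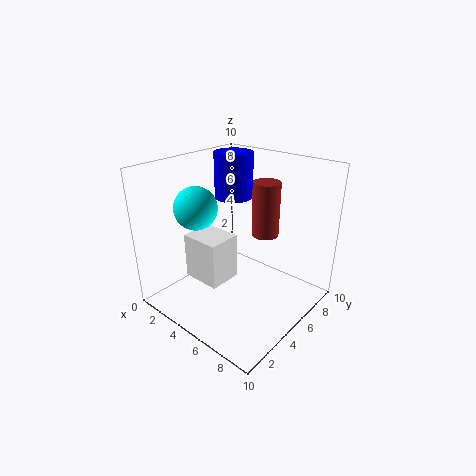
cx_1 = 5.5
cy_1 = 7.5
cz_1 = 4.5
r_1 = 1
cx_2 = 1
cy_2 = 3.5
cz_2 = 1
d_2 = 2.5
h_2 = 3.5
cx_3 = 2
cy_3 = 8
cz_3 = 6.5
r_3 = 1.5
cx_4 = 2.5
cy_4 = 3.5
cz_4 = 7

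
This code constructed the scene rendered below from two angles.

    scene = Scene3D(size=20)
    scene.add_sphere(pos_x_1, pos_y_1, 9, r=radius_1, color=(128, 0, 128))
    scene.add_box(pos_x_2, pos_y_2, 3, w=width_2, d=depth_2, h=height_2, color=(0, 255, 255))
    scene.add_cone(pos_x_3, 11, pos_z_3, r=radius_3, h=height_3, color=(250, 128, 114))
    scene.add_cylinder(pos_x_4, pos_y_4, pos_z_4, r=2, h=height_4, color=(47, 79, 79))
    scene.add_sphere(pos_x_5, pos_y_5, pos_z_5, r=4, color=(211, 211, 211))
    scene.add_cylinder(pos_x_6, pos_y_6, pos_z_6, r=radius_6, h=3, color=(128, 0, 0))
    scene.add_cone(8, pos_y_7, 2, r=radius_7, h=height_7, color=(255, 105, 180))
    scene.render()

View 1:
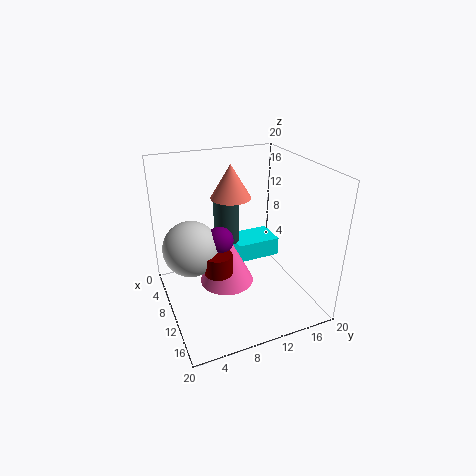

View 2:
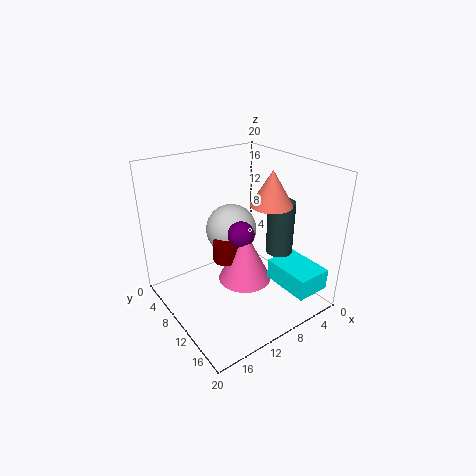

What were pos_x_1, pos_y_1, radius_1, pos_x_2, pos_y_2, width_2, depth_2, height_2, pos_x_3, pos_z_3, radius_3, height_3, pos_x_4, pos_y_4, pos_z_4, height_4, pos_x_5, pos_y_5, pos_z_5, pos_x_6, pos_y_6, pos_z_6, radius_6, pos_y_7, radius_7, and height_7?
pos_x_1 = 8; pos_y_1 = 8; radius_1 = 2; pos_x_2 = 1; pos_y_2 = 12; width_2 = 5; depth_2 = 7; height_2 = 3; pos_x_3 = 5; pos_z_3 = 14; radius_3 = 3; height_3 = 5; pos_x_4 = 3; pos_y_4 = 11; pos_z_4 = 6; height_4 = 8; pos_x_5 = 7; pos_y_5 = 4; pos_z_5 = 8; pos_x_6 = 10; pos_y_6 = 7; pos_z_6 = 5; radius_6 = 2; pos_y_7 = 9; radius_7 = 4; height_7 = 8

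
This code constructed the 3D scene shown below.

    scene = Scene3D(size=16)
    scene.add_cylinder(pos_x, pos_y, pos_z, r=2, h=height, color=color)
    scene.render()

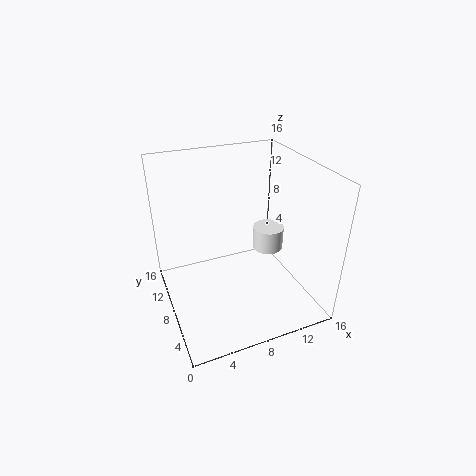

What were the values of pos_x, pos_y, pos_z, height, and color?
pos_x = 14, pos_y = 12, pos_z = 3, height = 3, color = 'white'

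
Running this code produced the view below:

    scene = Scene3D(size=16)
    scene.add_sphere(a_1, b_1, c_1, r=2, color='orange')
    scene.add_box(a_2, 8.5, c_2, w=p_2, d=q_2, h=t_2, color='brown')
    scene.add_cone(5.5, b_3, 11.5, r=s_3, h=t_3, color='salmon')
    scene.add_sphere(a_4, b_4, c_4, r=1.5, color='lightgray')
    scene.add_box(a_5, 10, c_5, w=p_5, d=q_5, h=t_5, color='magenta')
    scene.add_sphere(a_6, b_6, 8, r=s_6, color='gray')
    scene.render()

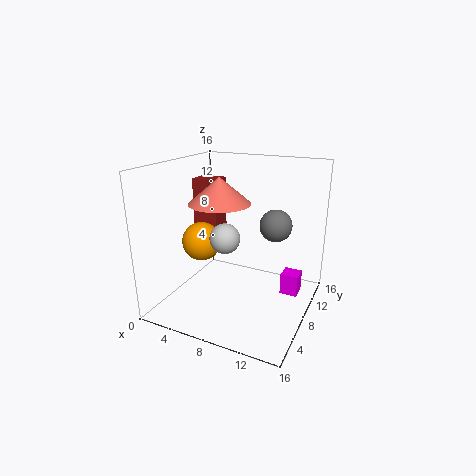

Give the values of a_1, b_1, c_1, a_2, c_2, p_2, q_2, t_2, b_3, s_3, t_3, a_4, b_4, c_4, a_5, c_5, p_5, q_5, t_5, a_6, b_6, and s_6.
a_1 = 5.5; b_1 = 4.5; c_1 = 8.5; a_2 = 2; c_2 = 8; p_2 = 3; q_2 = 2.5; t_2 = 6; b_3 = 8.5; s_3 = 3.5; t_3 = 3; a_4 = 8.5; b_4 = 4; c_4 = 9.5; a_5 = 12.5; c_5 = 1; p_5 = 2; q_5 = 2; t_5 = 2.5; a_6 = 10.5; b_6 = 13.5; s_6 = 2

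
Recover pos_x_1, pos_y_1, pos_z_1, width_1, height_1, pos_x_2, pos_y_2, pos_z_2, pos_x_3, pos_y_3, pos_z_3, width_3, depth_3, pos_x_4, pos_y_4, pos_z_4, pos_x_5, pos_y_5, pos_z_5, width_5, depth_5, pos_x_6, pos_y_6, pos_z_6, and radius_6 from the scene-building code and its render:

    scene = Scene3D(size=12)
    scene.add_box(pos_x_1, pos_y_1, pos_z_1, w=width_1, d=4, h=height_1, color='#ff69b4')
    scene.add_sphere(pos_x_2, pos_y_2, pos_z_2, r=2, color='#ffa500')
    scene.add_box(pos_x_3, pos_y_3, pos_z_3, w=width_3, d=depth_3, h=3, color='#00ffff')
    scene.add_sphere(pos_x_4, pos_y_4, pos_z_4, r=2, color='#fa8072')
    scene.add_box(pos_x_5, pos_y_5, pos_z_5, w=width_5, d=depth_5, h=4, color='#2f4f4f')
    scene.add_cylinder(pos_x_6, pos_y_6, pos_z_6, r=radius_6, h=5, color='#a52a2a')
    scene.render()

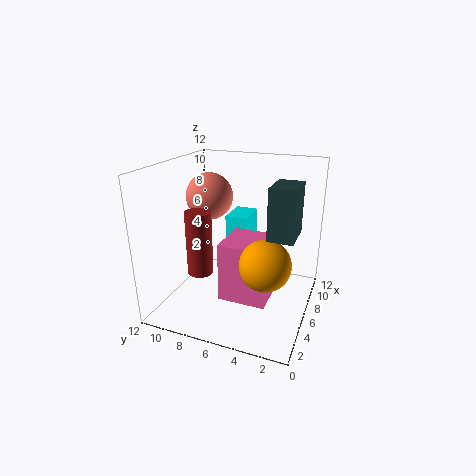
pos_x_1 = 4
pos_y_1 = 3
pos_z_1 = 1
width_1 = 4
height_1 = 5
pos_x_2 = 4
pos_y_2 = 3
pos_z_2 = 5
pos_x_3 = 8
pos_y_3 = 6
pos_z_3 = 4
width_3 = 3
depth_3 = 2
pos_x_4 = 7
pos_y_4 = 9
pos_z_4 = 9
pos_x_5 = 4
pos_y_5 = 1
pos_z_5 = 7
width_5 = 3
depth_5 = 2
pos_x_6 = 3
pos_y_6 = 8
pos_z_6 = 4
radius_6 = 1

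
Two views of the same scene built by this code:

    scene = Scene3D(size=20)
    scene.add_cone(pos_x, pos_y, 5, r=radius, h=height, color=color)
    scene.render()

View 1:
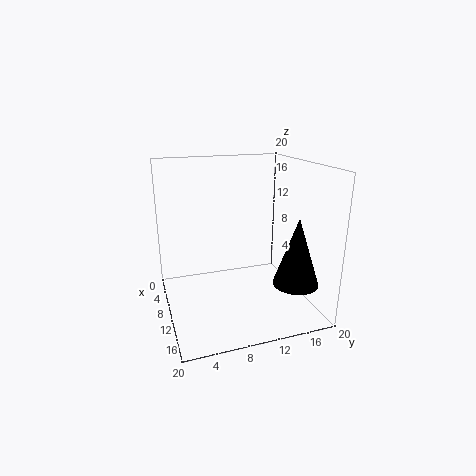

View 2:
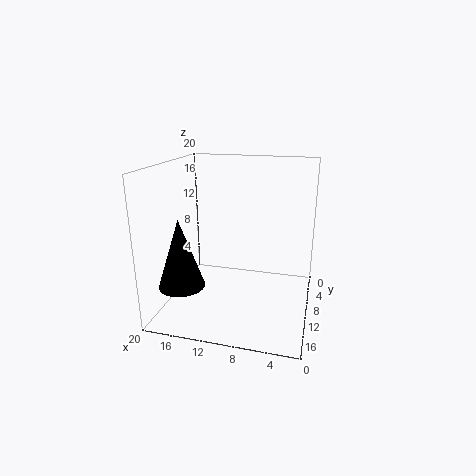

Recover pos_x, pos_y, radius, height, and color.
pos_x = 16, pos_y = 16, radius = 3, height = 9, color = 'black'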